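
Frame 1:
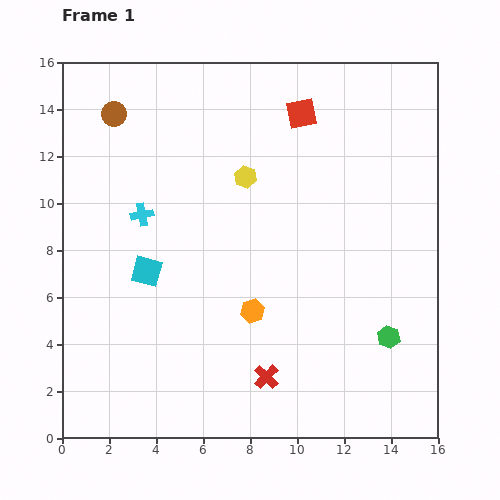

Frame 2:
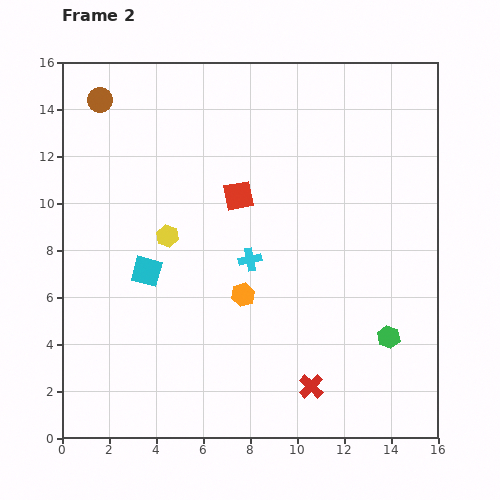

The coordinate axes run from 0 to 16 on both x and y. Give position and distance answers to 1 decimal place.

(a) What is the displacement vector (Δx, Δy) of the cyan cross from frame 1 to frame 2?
(4.6, -1.9)

The cyan cross was at (3.4, 9.5) in frame 1 and (8.0, 7.6) in frame 2.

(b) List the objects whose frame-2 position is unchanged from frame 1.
the green hexagon, the cyan square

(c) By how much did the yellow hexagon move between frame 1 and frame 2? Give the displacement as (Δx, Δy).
(-3.3, -2.5)

The yellow hexagon was at (7.8, 11.1) in frame 1 and (4.5, 8.6) in frame 2.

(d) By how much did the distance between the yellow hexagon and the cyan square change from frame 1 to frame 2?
-4.1

Distance in frame 1: 5.8. Distance in frame 2: 1.7.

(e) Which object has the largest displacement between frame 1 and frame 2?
the cyan cross

(moved 5.0; next 4.4)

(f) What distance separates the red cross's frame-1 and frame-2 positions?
1.9

The red cross moved from (8.7, 2.6) to (10.6, 2.2), a distance of √(1.9² + 0.4²) ≈ 1.9.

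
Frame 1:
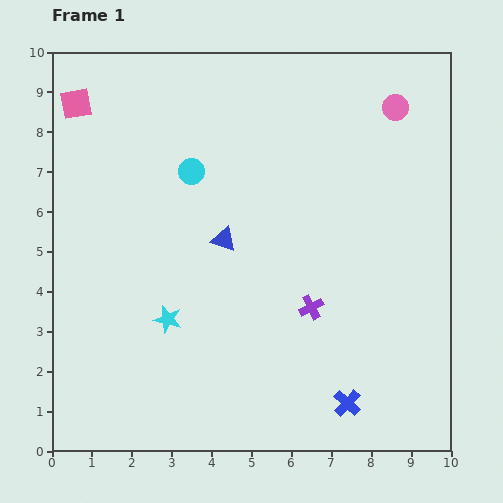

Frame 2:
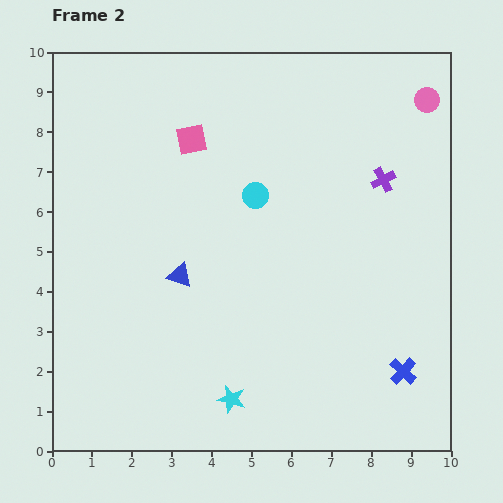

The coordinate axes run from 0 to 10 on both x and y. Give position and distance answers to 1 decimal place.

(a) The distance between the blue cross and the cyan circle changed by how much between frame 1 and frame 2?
-1.3

Distance in frame 1: 7.0. Distance in frame 2: 5.7.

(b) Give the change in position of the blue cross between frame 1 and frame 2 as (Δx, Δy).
(1.4, 0.8)

The blue cross was at (7.4, 1.2) in frame 1 and (8.8, 2.0) in frame 2.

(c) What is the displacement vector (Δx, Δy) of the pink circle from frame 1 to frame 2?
(0.8, 0.2)

The pink circle was at (8.6, 8.6) in frame 1 and (9.4, 8.8) in frame 2.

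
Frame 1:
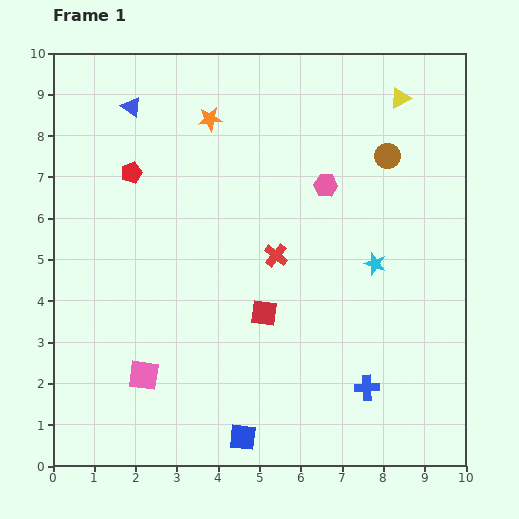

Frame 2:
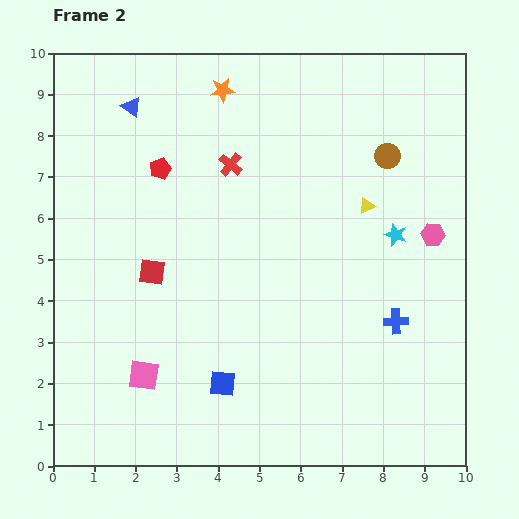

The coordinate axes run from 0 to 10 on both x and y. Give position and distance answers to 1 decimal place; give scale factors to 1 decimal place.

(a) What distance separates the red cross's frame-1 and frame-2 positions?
2.5

The red cross moved from (5.4, 5.1) to (4.3, 7.3), a distance of √(1.1² + 2.2²) ≈ 2.5.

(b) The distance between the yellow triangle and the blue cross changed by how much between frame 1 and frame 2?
-4.1

Distance in frame 1: 7.0. Distance in frame 2: 2.9.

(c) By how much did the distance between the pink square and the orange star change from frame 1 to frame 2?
+0.8

Distance in frame 1: 6.4. Distance in frame 2: 7.2.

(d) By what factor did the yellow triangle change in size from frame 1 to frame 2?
0.8×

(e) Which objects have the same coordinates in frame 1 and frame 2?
the pink square, the brown circle, the blue triangle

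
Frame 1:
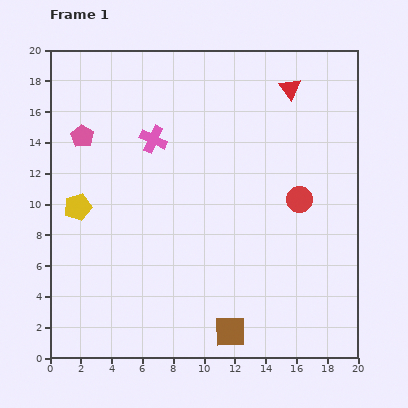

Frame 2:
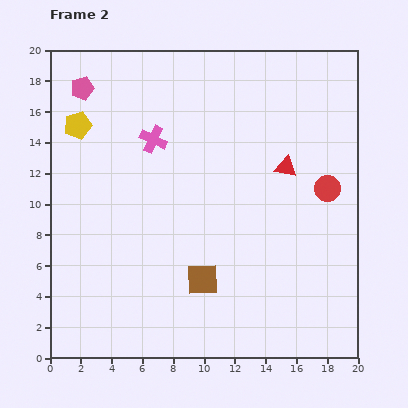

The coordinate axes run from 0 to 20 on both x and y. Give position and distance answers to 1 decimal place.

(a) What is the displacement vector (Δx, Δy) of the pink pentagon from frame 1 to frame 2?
(0.0, 3.1)

The pink pentagon was at (2.1, 14.4) in frame 1 and (2.1, 17.5) in frame 2.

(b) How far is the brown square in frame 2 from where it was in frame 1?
3.8

The brown square moved from (11.7, 1.7) to (9.9, 5.1), a distance of √(1.8² + 3.4²) ≈ 3.8.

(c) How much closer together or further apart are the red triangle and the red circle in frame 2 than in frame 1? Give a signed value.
-4.2

Distance in frame 1: 7.2. Distance in frame 2: 3.0.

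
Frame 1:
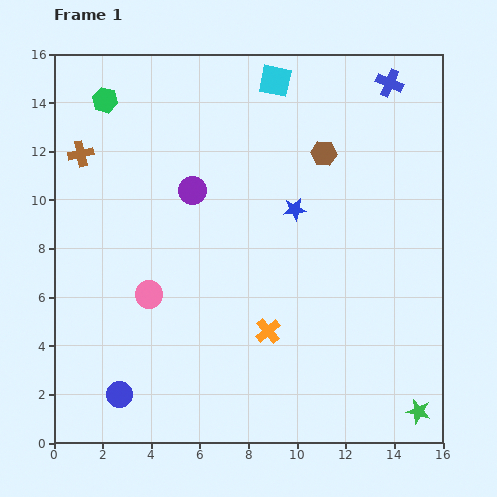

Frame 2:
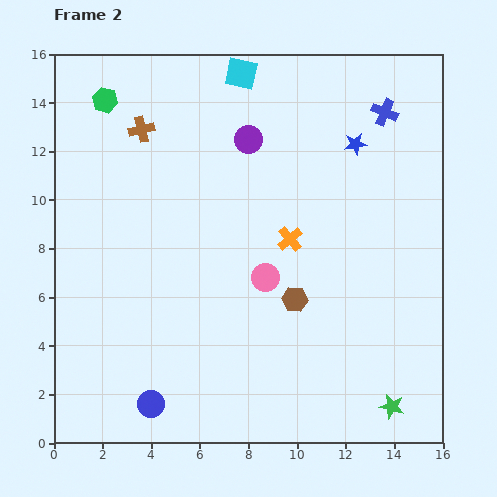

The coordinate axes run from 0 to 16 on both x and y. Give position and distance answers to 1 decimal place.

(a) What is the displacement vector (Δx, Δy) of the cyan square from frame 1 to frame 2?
(-1.4, 0.3)

The cyan square was at (9.1, 14.9) in frame 1 and (7.7, 15.2) in frame 2.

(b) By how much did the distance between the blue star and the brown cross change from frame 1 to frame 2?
-0.3

Distance in frame 1: 9.1. Distance in frame 2: 8.8.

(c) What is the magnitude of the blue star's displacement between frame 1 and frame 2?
3.7

The blue star moved from (9.9, 9.6) to (12.4, 12.3), a distance of √(2.5² + 2.7²) ≈ 3.7.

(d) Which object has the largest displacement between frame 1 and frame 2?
the brown hexagon

(moved 6.1; next 4.9)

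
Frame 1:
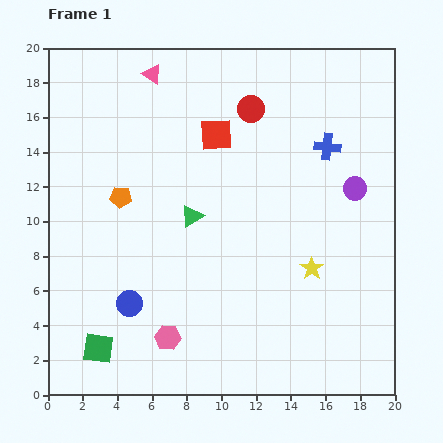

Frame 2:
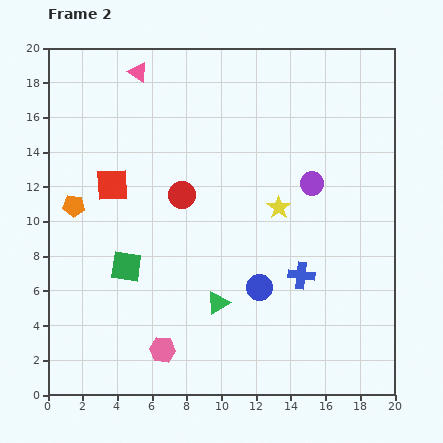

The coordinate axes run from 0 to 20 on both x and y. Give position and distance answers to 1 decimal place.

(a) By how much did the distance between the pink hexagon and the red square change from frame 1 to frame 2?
-2.1

Distance in frame 1: 12.0. Distance in frame 2: 9.9.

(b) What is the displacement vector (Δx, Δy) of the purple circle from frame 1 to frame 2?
(-2.5, 0.3)

The purple circle was at (17.7, 11.9) in frame 1 and (15.2, 12.2) in frame 2.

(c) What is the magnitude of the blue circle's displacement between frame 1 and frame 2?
7.6

The blue circle moved from (4.7, 5.3) to (12.2, 6.2), a distance of √(7.5² + 0.9²) ≈ 7.6.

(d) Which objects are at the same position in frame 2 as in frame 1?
none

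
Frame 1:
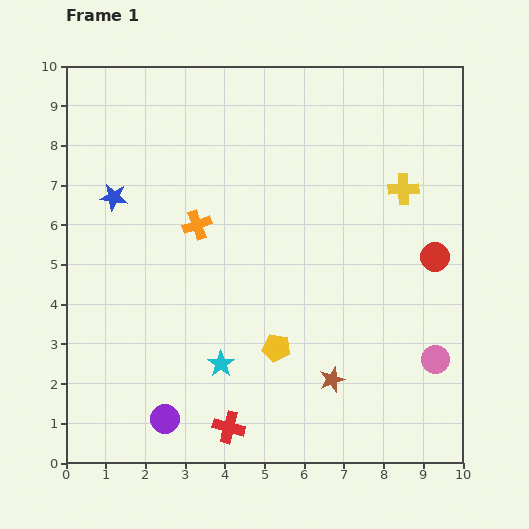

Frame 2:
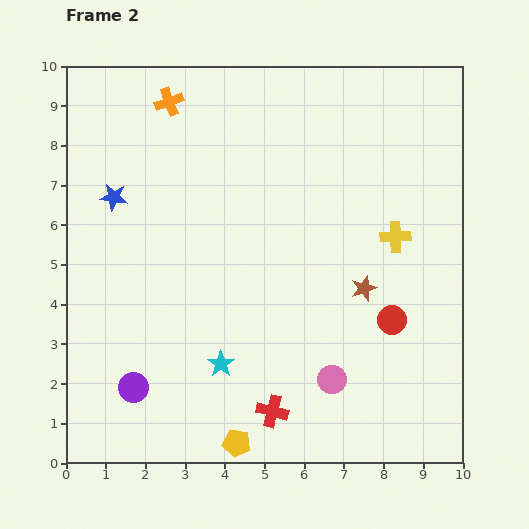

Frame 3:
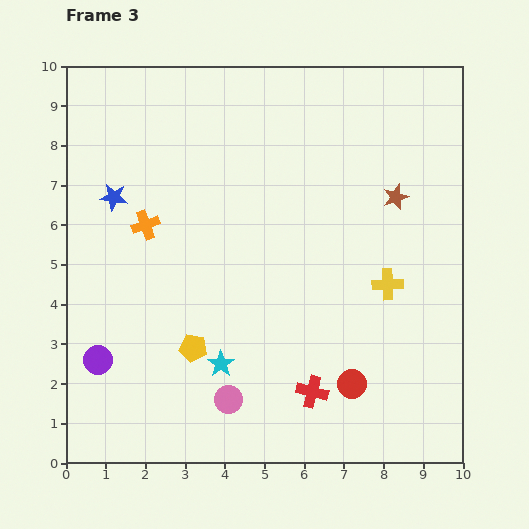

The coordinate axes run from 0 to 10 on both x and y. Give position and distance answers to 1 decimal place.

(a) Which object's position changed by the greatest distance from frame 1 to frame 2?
the orange cross

(moved 3.2; next 2.6)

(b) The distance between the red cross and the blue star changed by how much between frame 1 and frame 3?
+0.5

Distance in frame 1: 6.5. Distance in frame 3: 7.0.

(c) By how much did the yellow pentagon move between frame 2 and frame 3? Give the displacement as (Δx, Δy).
(-1.1, 2.4)

The yellow pentagon was at (4.3, 0.5) in frame 2 and (3.2, 2.9) in frame 3.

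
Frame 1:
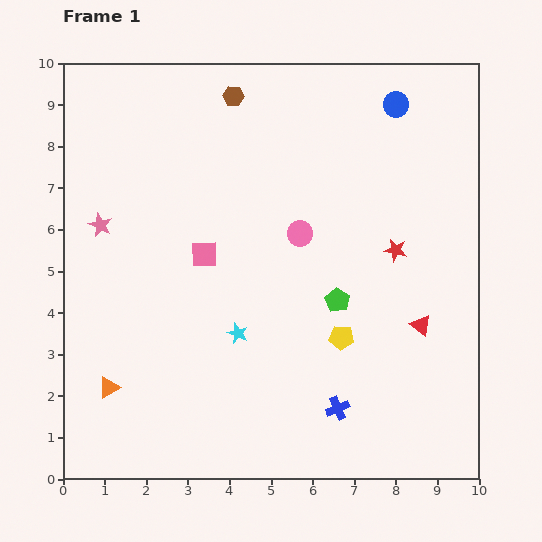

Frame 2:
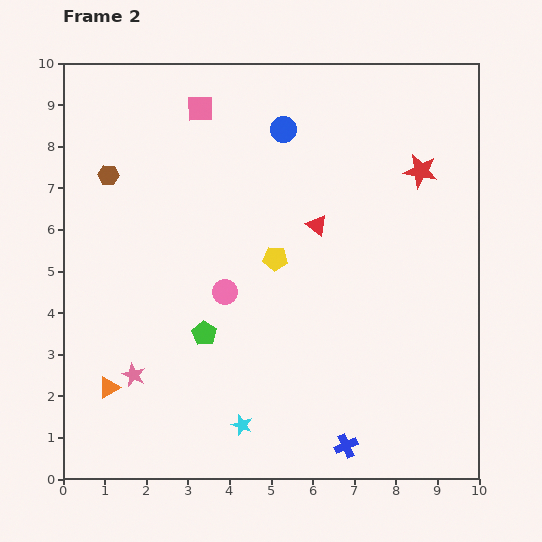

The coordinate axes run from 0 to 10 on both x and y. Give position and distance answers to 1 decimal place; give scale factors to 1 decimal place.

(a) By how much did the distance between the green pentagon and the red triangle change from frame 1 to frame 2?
+1.6

Distance in frame 1: 2.1. Distance in frame 2: 3.7.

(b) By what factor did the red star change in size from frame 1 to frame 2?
1.5×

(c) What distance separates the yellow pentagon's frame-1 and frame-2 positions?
2.5

The yellow pentagon moved from (6.7, 3.4) to (5.1, 5.3), a distance of √(1.6² + 1.9²) ≈ 2.5.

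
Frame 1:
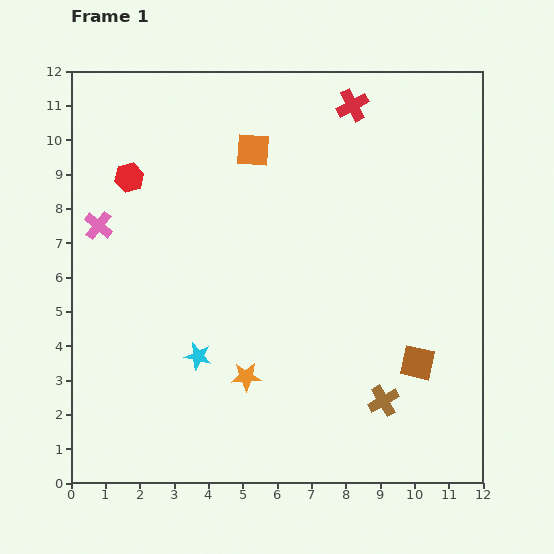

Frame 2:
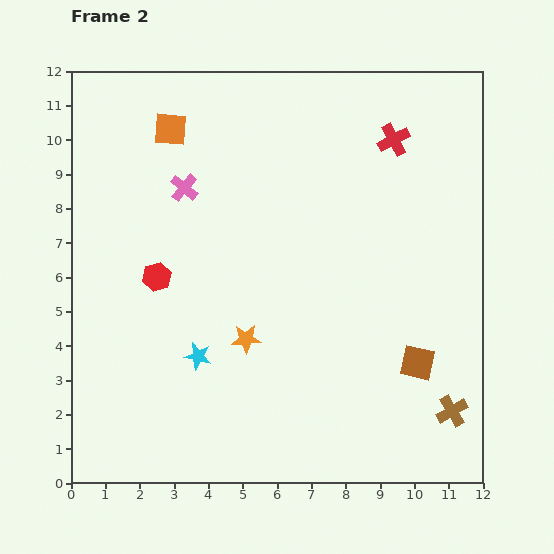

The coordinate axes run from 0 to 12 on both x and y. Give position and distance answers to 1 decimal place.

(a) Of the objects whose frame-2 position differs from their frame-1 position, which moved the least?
the orange star

(moved 1.1)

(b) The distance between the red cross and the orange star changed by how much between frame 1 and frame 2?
-1.3

Distance in frame 1: 8.5. Distance in frame 2: 7.2.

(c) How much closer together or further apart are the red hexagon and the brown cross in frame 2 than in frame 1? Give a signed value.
-0.4

Distance in frame 1: 9.8. Distance in frame 2: 9.4.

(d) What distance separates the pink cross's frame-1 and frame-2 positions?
2.7

The pink cross moved from (0.8, 7.5) to (3.3, 8.6), a distance of √(2.5² + 1.1²) ≈ 2.7.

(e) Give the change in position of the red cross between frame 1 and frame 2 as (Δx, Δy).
(1.2, -1.0)

The red cross was at (8.2, 11.0) in frame 1 and (9.4, 10.0) in frame 2.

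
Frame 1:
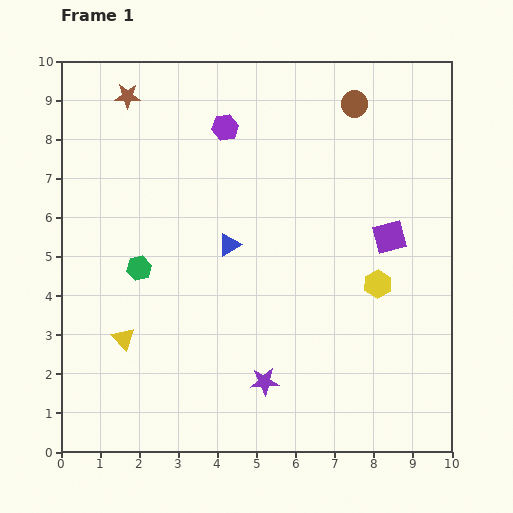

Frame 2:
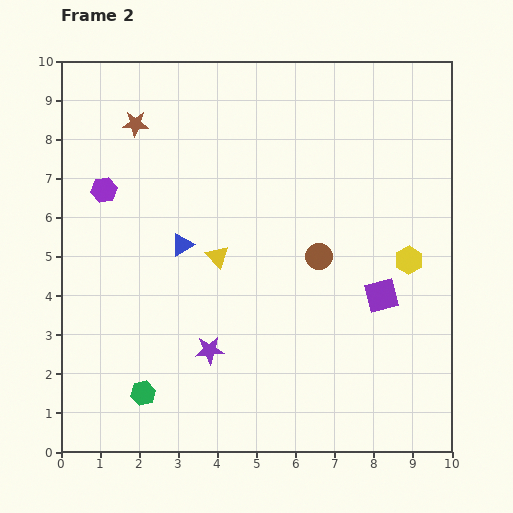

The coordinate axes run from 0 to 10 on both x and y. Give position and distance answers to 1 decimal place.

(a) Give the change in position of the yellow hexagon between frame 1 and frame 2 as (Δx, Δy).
(0.8, 0.6)

The yellow hexagon was at (8.1, 4.3) in frame 1 and (8.9, 4.9) in frame 2.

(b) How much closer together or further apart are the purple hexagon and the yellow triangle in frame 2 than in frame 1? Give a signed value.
-2.6

Distance in frame 1: 6.0. Distance in frame 2: 3.4.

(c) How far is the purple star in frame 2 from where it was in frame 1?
1.6

The purple star moved from (5.2, 1.8) to (3.8, 2.6), a distance of √(1.4² + 0.8²) ≈ 1.6.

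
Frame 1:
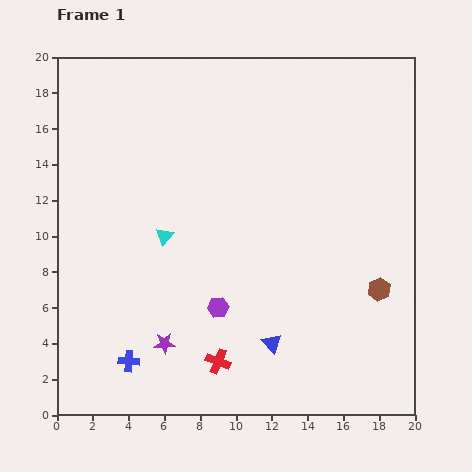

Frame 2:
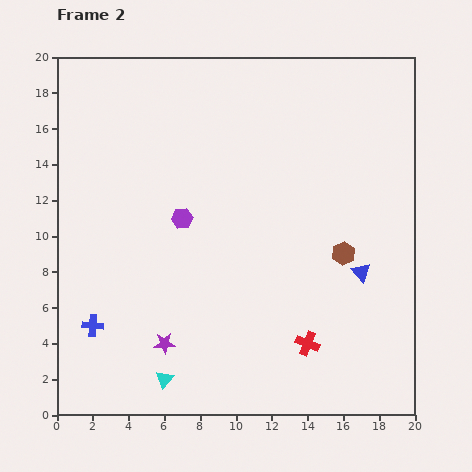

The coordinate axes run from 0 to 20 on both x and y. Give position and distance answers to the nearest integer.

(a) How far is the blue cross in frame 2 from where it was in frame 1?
3

The blue cross moved from (4, 3) to (2, 5), a distance of √(2² + 2²) ≈ 3.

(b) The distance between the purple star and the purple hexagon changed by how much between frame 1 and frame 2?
+3

Distance in frame 1: 4. Distance in frame 2: 7.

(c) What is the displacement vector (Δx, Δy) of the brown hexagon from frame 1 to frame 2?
(-2, 2)

The brown hexagon was at (18, 7) in frame 1 and (16, 9) in frame 2.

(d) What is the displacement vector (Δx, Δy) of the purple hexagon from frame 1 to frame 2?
(-2, 5)

The purple hexagon was at (9, 6) in frame 1 and (7, 11) in frame 2.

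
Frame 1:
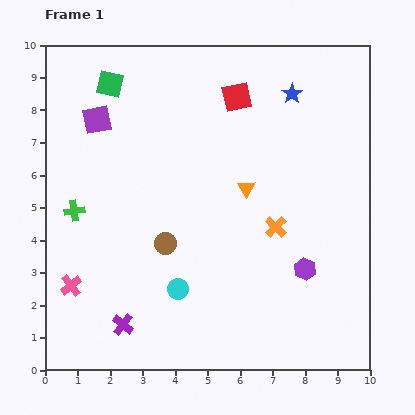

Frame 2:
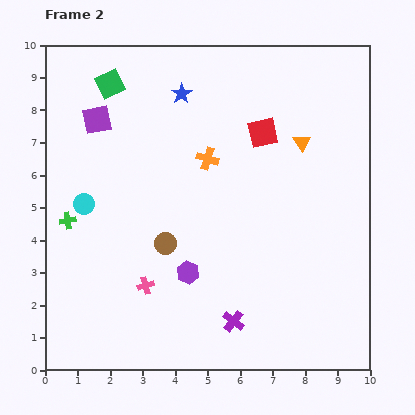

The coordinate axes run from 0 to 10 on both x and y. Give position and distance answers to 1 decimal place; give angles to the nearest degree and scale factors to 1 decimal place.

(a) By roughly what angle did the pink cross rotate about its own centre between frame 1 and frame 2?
23° clockwise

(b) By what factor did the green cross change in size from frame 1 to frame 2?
0.8×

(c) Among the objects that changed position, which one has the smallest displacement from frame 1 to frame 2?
the green cross

(moved 0.4)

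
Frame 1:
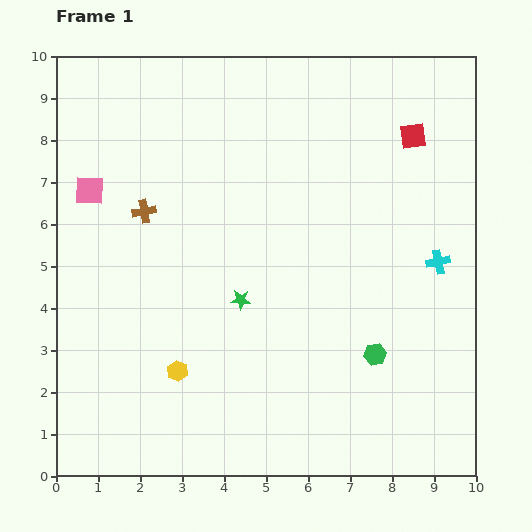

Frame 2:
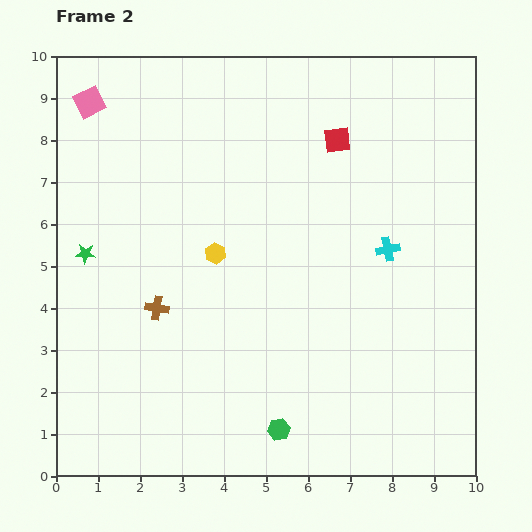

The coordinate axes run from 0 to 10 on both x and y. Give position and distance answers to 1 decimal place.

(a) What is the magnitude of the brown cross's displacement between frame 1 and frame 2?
2.3

The brown cross moved from (2.1, 6.3) to (2.4, 4.0), a distance of √(0.3² + 2.3²) ≈ 2.3.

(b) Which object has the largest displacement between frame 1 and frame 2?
the green star

(moved 3.9; next 2.9)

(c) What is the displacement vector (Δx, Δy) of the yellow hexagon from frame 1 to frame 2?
(0.9, 2.8)

The yellow hexagon was at (2.9, 2.5) in frame 1 and (3.8, 5.3) in frame 2.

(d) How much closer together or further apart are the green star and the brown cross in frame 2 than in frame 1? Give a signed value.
-1.0

Distance in frame 1: 3.1. Distance in frame 2: 2.1.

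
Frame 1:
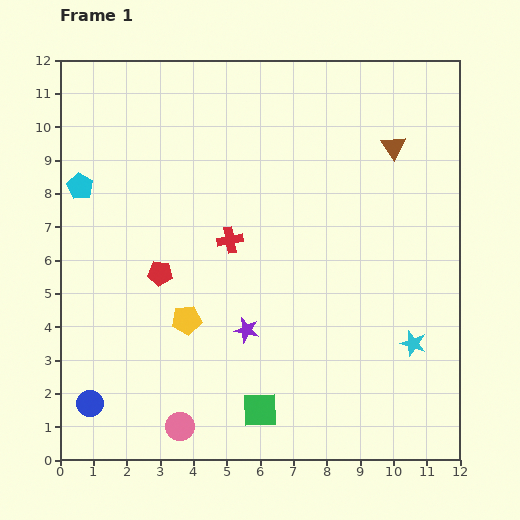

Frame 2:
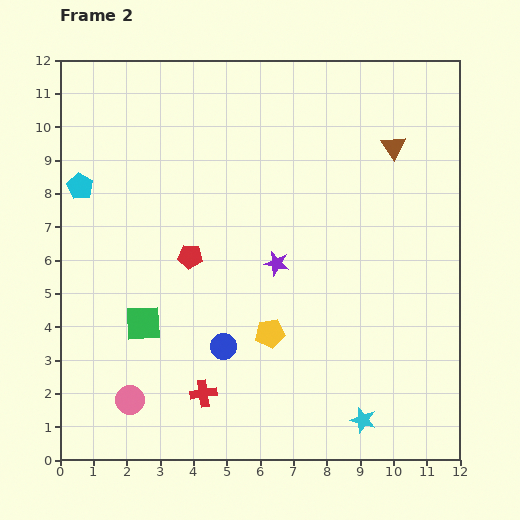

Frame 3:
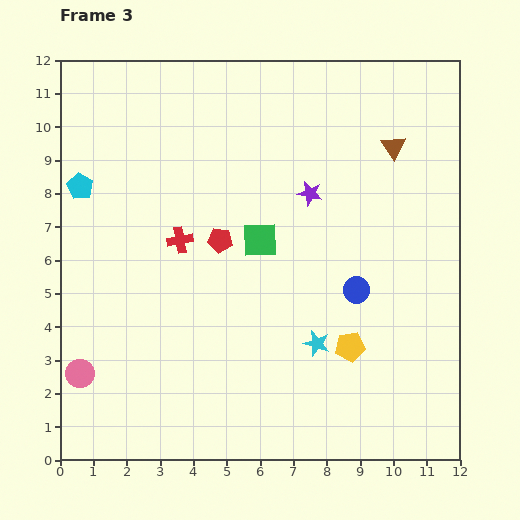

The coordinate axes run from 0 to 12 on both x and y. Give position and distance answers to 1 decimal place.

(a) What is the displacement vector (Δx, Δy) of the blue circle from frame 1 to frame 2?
(4.0, 1.7)

The blue circle was at (0.9, 1.7) in frame 1 and (4.9, 3.4) in frame 2.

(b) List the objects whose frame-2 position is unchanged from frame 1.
the brown triangle, the cyan pentagon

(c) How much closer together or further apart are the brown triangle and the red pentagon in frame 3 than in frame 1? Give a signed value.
-2.1

Distance in frame 1: 8.0. Distance in frame 3: 5.9.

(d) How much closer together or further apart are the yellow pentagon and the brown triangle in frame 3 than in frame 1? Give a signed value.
-2.0

Distance in frame 1: 8.1. Distance in frame 3: 6.1.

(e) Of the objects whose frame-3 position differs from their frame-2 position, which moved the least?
the red pentagon

(moved 1.0)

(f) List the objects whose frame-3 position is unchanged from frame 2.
the brown triangle, the cyan pentagon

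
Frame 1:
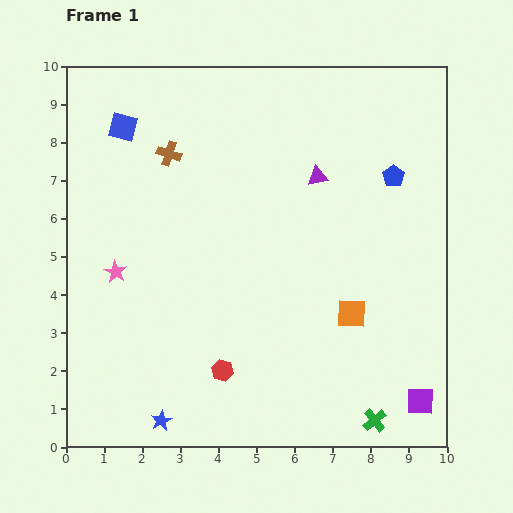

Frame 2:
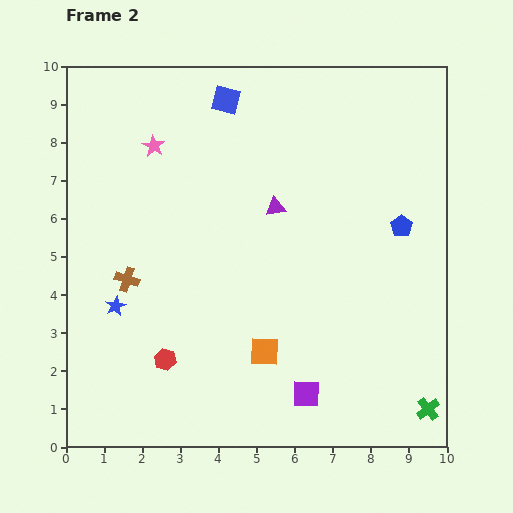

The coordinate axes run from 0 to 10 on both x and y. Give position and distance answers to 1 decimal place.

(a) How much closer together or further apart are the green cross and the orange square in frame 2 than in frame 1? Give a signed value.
+1.7

Distance in frame 1: 2.9. Distance in frame 2: 4.6.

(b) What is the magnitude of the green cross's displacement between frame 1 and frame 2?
1.4

The green cross moved from (8.1, 0.7) to (9.5, 1.0), a distance of √(1.4² + 0.3²) ≈ 1.4.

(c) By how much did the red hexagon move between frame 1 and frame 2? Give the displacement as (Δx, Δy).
(-1.5, 0.3)

The red hexagon was at (4.1, 2.0) in frame 1 and (2.6, 2.3) in frame 2.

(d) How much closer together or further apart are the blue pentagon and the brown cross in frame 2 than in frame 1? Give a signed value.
+1.4

Distance in frame 1: 5.9. Distance in frame 2: 7.3.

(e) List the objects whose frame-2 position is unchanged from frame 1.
none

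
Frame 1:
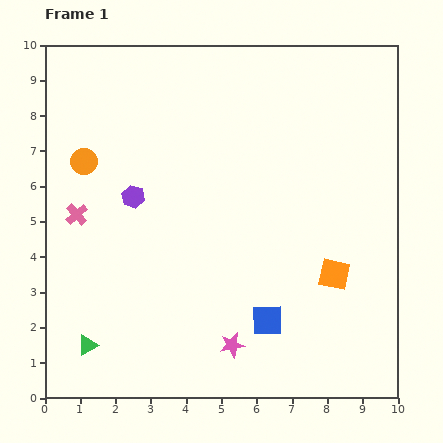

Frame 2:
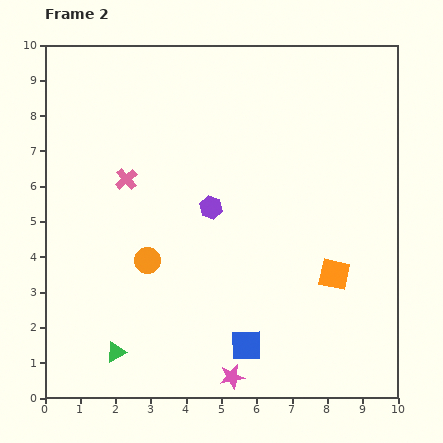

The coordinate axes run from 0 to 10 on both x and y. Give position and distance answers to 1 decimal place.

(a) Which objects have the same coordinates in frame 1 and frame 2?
the orange square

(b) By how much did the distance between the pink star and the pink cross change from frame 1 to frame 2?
+0.7

Distance in frame 1: 5.7. Distance in frame 2: 6.4.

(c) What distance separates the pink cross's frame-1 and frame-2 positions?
1.7

The pink cross moved from (0.9, 5.2) to (2.3, 6.2), a distance of √(1.4² + 1.0²) ≈ 1.7.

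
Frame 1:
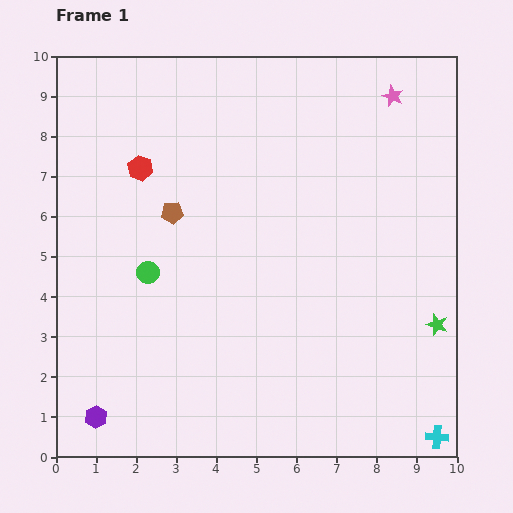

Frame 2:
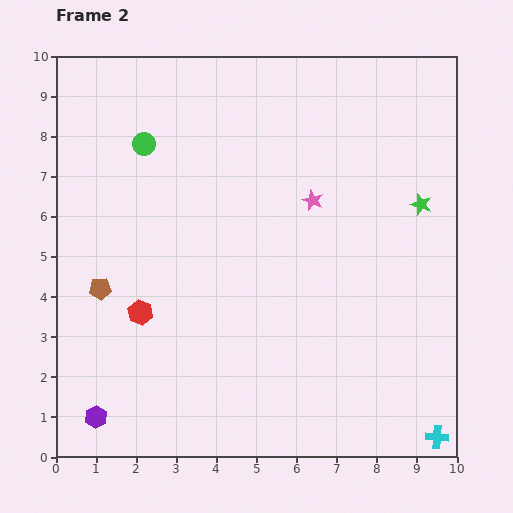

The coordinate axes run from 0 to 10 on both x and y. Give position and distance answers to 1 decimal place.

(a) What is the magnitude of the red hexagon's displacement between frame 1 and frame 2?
3.6

The red hexagon moved from (2.1, 7.2) to (2.1, 3.6), a distance of √(0.0² + 3.6²) ≈ 3.6.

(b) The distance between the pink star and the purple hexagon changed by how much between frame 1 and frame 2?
-3.3

Distance in frame 1: 10.9. Distance in frame 2: 7.6.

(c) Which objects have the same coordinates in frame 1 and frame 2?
the purple hexagon, the cyan cross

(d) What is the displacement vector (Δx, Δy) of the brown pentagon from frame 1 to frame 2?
(-1.8, -1.9)

The brown pentagon was at (2.9, 6.1) in frame 1 and (1.1, 4.2) in frame 2.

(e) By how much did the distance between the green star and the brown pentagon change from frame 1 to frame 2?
+1.1

Distance in frame 1: 7.2. Distance in frame 2: 8.3.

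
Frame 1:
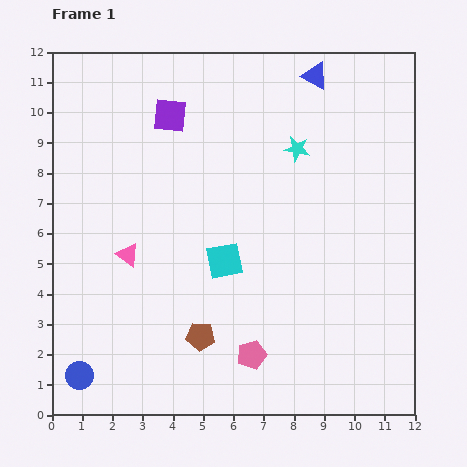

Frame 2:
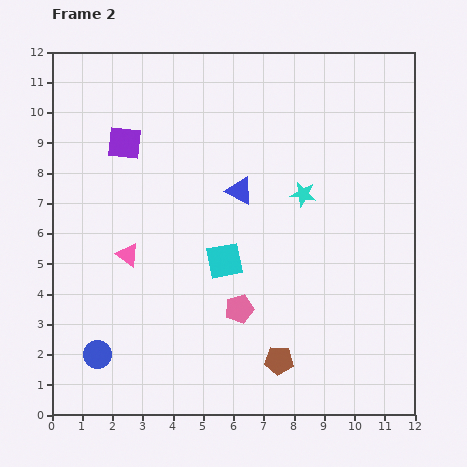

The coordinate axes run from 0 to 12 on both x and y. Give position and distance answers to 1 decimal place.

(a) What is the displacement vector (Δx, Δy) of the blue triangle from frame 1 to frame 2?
(-2.5, -3.8)

The blue triangle was at (8.7, 11.2) in frame 1 and (6.2, 7.4) in frame 2.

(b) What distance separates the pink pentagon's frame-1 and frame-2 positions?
1.6

The pink pentagon moved from (6.6, 2.0) to (6.2, 3.5), a distance of √(0.4² + 1.5²) ≈ 1.6.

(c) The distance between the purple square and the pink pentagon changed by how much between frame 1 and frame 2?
-1.6

Distance in frame 1: 8.3. Distance in frame 2: 6.7.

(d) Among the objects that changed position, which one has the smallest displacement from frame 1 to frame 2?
the blue circle

(moved 0.9)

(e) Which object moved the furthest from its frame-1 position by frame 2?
the blue triangle

(moved 4.5; next 2.7)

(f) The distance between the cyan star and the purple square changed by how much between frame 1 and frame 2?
+1.8

Distance in frame 1: 4.3. Distance in frame 2: 6.1.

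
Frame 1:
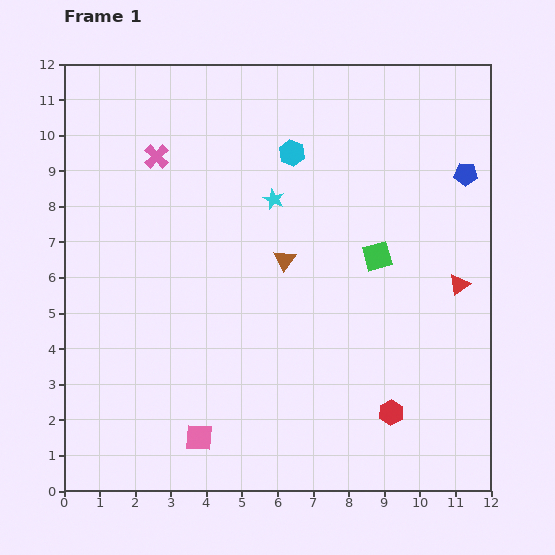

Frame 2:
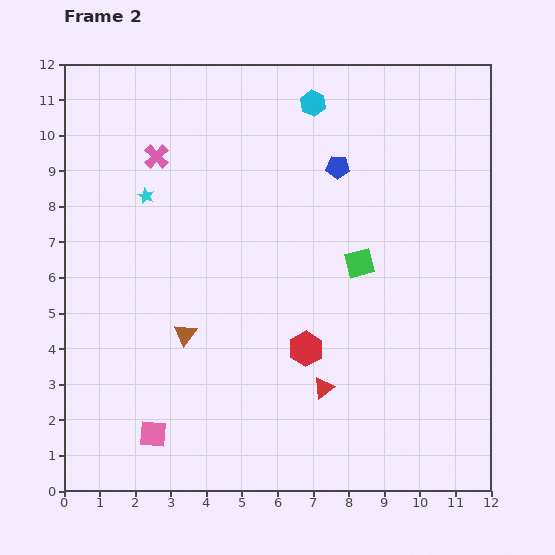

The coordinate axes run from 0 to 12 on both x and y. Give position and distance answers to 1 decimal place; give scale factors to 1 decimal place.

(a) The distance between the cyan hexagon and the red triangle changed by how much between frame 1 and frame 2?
+2.0

Distance in frame 1: 6.0. Distance in frame 2: 8.0.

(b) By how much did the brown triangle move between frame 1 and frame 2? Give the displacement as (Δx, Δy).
(-2.8, -2.1)

The brown triangle was at (6.2, 6.5) in frame 1 and (3.4, 4.4) in frame 2.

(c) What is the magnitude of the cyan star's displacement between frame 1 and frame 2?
3.6

The cyan star moved from (5.9, 8.2) to (2.3, 8.3), a distance of √(3.6² + 0.1²) ≈ 3.6.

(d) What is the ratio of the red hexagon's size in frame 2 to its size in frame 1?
1.4×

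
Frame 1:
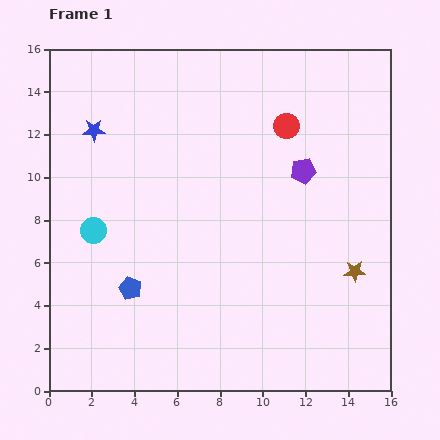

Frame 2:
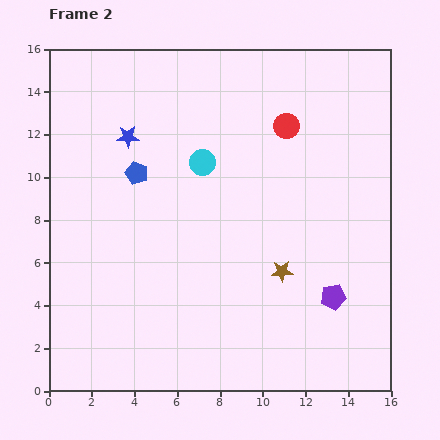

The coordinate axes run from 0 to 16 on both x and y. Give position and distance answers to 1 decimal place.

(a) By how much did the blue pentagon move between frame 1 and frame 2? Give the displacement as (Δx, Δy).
(0.3, 5.4)

The blue pentagon was at (3.8, 4.8) in frame 1 and (4.1, 10.2) in frame 2.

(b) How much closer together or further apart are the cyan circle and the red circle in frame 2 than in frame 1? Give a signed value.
-5.9

Distance in frame 1: 10.2. Distance in frame 2: 4.3.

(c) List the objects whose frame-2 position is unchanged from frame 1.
the red circle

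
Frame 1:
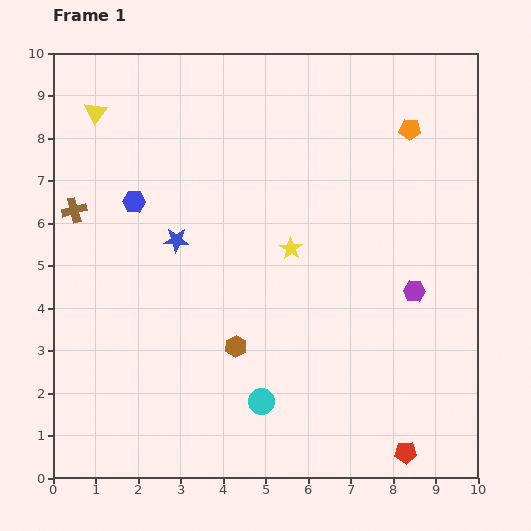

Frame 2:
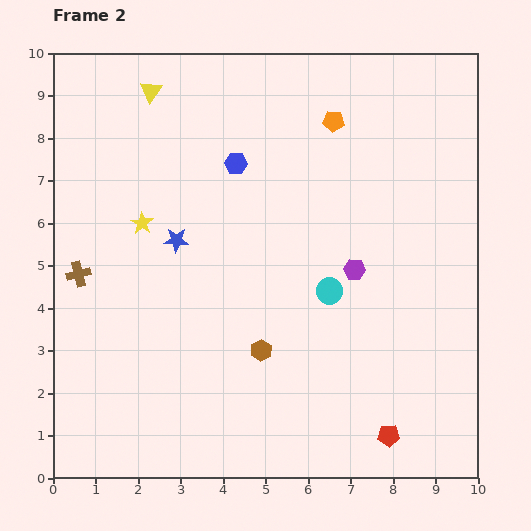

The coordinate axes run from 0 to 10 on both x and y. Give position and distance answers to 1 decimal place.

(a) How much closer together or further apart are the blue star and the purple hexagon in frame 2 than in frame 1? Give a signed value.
-1.4

Distance in frame 1: 5.7. Distance in frame 2: 4.3.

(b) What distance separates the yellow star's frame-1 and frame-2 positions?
3.6

The yellow star moved from (5.6, 5.4) to (2.1, 6.0), a distance of √(3.5² + 0.6²) ≈ 3.6.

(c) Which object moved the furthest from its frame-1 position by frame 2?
the yellow star

(moved 3.6; next 3.1)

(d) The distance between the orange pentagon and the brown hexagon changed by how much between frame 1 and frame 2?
-0.8

Distance in frame 1: 6.5. Distance in frame 2: 5.7.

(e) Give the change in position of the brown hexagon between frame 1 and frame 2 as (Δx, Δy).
(0.6, -0.1)

The brown hexagon was at (4.3, 3.1) in frame 1 and (4.9, 3.0) in frame 2.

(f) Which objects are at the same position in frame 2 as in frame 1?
the blue star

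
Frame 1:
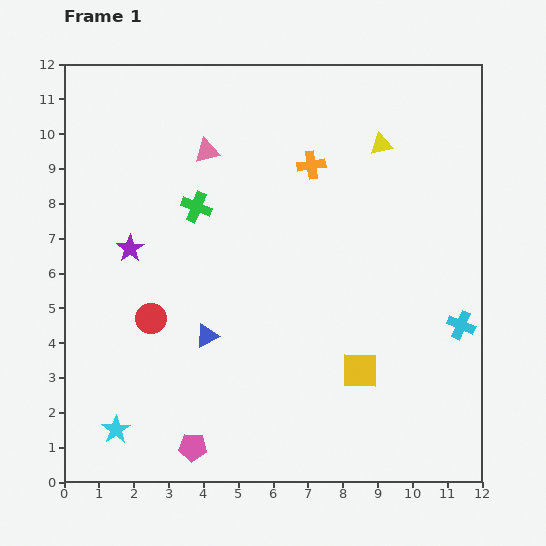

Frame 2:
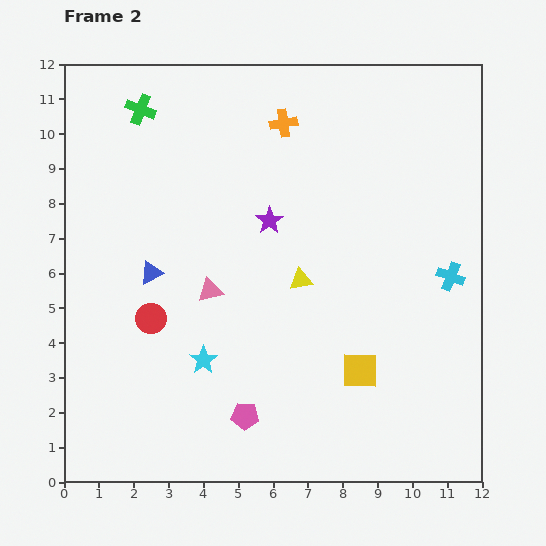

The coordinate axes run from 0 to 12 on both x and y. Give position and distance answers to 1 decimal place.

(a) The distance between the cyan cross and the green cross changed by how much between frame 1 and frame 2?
+1.8

Distance in frame 1: 8.3. Distance in frame 2: 10.1.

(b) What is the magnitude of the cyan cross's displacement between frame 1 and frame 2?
1.4

The cyan cross moved from (11.4, 4.5) to (11.1, 5.9), a distance of √(0.3² + 1.4²) ≈ 1.4.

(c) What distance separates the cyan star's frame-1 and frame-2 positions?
3.2

The cyan star moved from (1.5, 1.5) to (4.0, 3.5), a distance of √(2.5² + 2.0²) ≈ 3.2.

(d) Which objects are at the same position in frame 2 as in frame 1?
the yellow square, the red circle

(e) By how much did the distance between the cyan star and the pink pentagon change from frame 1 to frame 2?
-0.3

Distance in frame 1: 2.3. Distance in frame 2: 2.0.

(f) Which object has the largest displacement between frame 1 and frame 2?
the yellow triangle

(moved 4.5; next 4.1)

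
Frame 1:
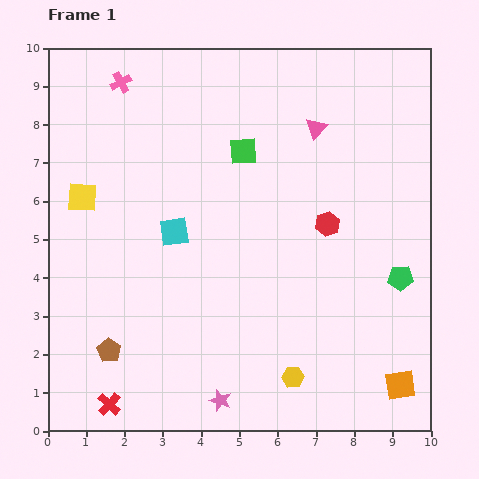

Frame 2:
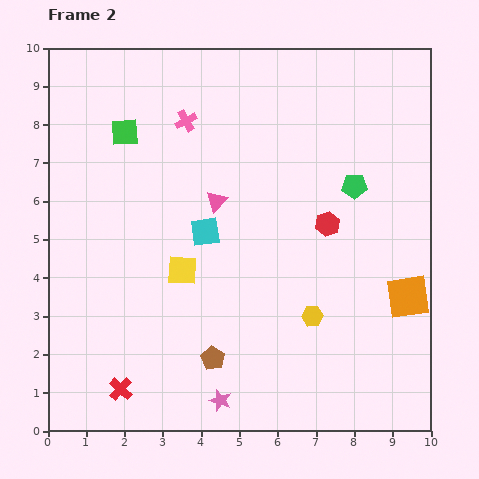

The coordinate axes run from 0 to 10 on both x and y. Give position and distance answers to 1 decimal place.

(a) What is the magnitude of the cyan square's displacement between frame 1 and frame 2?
0.8

The cyan square moved from (3.3, 5.2) to (4.1, 5.2), a distance of √(0.8² + 0.0²) ≈ 0.8.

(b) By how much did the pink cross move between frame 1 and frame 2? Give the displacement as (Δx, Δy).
(1.7, -1.0)

The pink cross was at (1.9, 9.1) in frame 1 and (3.6, 8.1) in frame 2.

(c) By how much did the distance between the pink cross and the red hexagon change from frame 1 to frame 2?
-1.9

Distance in frame 1: 6.5. Distance in frame 2: 4.6.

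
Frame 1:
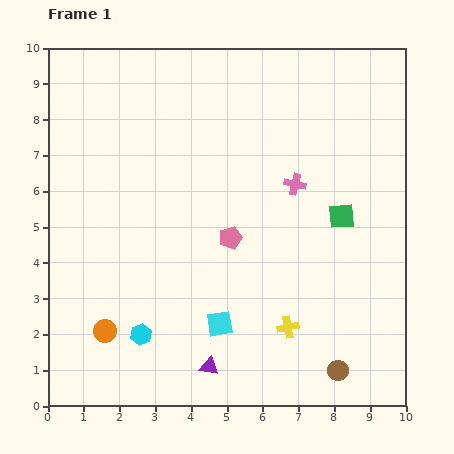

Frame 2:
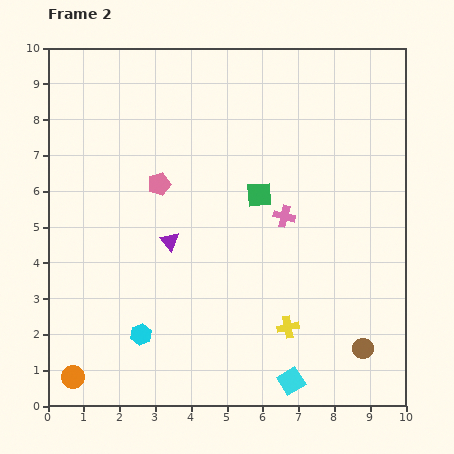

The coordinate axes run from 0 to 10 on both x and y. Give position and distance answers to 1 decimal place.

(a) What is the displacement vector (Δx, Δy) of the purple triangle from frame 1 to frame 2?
(-1.1, 3.5)

The purple triangle was at (4.5, 1.1) in frame 1 and (3.4, 4.6) in frame 2.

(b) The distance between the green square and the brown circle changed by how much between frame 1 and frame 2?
+0.9

Distance in frame 1: 4.3. Distance in frame 2: 5.2.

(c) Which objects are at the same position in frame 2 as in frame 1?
the yellow cross, the cyan hexagon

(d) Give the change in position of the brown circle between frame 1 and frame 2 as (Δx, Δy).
(0.7, 0.6)

The brown circle was at (8.1, 1.0) in frame 1 and (8.8, 1.6) in frame 2.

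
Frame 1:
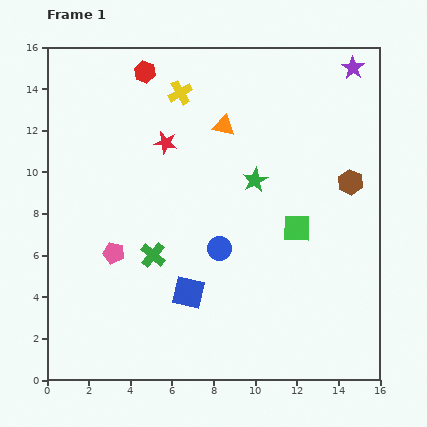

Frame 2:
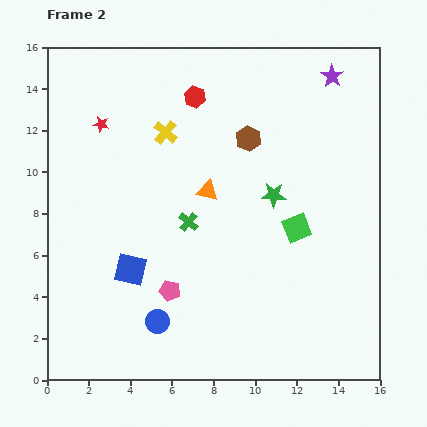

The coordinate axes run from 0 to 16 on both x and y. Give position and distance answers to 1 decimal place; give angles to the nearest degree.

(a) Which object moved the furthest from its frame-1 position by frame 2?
the brown hexagon

(moved 5.3; next 4.6)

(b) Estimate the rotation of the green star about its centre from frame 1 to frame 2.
30° clockwise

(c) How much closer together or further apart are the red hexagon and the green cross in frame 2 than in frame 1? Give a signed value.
-2.8

Distance in frame 1: 8.8. Distance in frame 2: 6.0.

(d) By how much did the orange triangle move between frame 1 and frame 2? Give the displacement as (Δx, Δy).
(-0.8, -3.1)

The orange triangle was at (8.5, 12.2) in frame 1 and (7.7, 9.1) in frame 2.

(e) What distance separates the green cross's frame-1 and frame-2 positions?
2.3

The green cross moved from (5.1, 6.0) to (6.8, 7.6), a distance of √(1.7² + 1.6²) ≈ 2.3.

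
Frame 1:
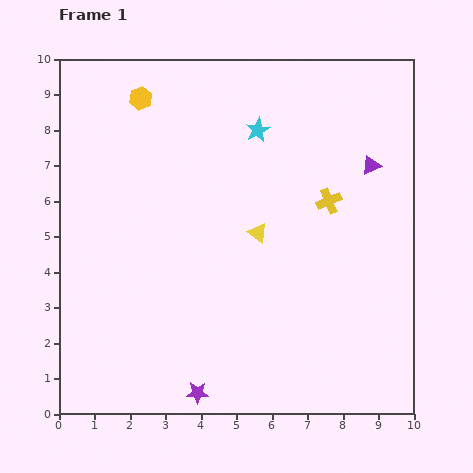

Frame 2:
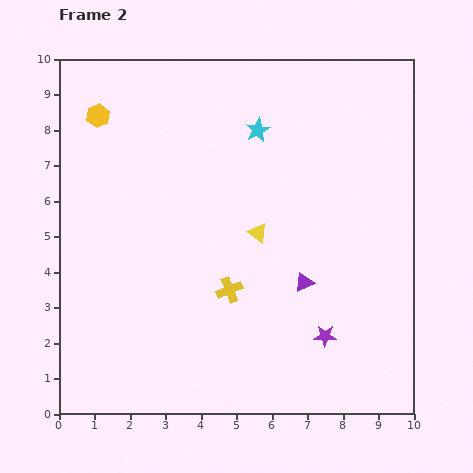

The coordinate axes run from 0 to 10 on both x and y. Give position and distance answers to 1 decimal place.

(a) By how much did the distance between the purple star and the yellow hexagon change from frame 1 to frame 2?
+0.4

Distance in frame 1: 8.5. Distance in frame 2: 8.9.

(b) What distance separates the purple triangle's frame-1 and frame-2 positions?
3.8

The purple triangle moved from (8.8, 7.0) to (6.9, 3.7), a distance of √(1.9² + 3.3²) ≈ 3.8.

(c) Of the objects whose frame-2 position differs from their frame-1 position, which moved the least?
the yellow hexagon

(moved 1.3)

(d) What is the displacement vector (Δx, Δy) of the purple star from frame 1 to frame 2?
(3.6, 1.6)

The purple star was at (3.9, 0.6) in frame 1 and (7.5, 2.2) in frame 2.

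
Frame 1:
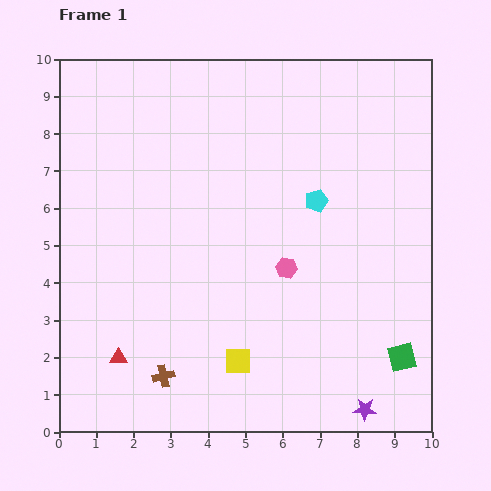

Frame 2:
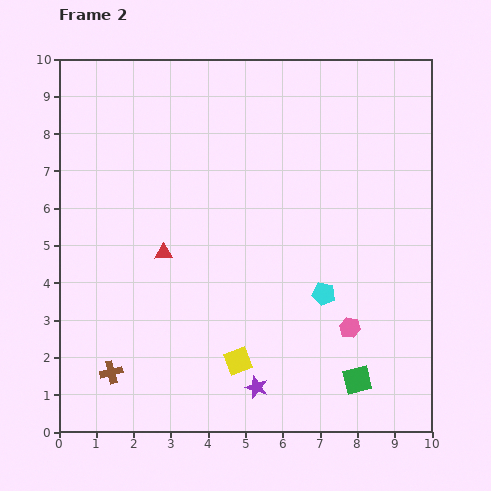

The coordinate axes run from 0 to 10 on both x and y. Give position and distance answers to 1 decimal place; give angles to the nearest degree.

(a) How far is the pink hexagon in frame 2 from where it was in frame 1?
2.3

The pink hexagon moved from (6.1, 4.4) to (7.8, 2.8), a distance of √(1.7² + 1.6²) ≈ 2.3.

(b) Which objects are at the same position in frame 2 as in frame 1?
the yellow square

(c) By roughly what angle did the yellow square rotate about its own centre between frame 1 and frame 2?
23° counter-clockwise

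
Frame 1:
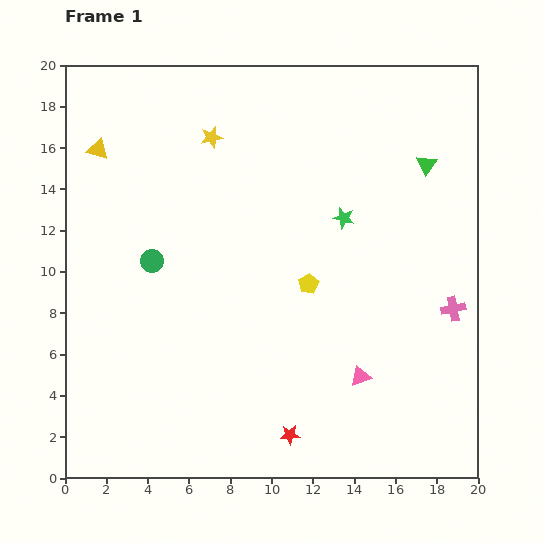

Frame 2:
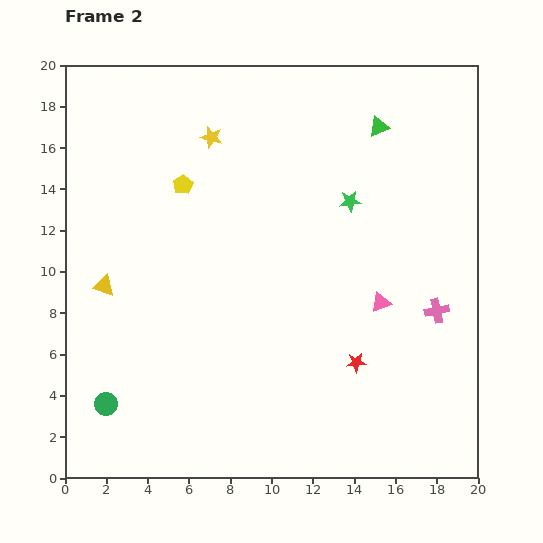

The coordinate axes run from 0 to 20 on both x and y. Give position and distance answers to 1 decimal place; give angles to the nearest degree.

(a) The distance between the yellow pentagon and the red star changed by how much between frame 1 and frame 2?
+4.6

Distance in frame 1: 7.4. Distance in frame 2: 12.0.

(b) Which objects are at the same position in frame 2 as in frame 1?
the yellow star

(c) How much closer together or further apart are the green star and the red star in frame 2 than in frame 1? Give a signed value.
-3.0

Distance in frame 1: 10.8. Distance in frame 2: 7.8.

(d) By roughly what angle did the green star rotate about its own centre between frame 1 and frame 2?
19° counter-clockwise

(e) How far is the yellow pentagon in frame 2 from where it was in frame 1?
7.8

The yellow pentagon moved from (11.8, 9.4) to (5.7, 14.2), a distance of √(6.1² + 4.8²) ≈ 7.8.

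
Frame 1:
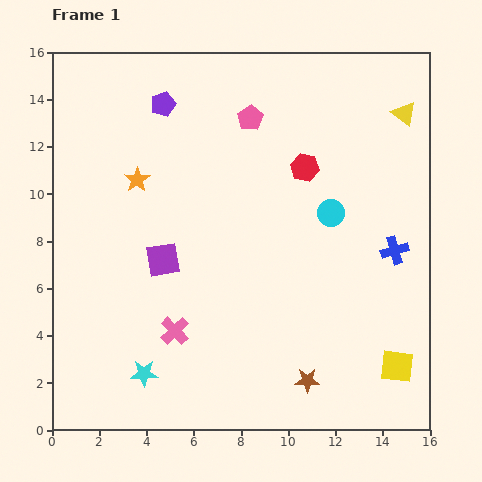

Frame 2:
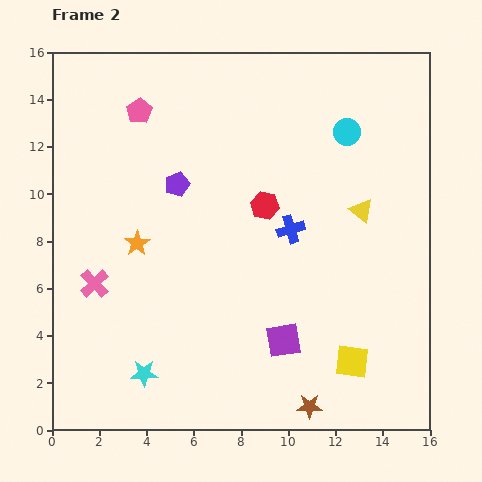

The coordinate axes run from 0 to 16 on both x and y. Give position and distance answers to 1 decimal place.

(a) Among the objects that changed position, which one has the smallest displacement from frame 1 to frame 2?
the brown star

(moved 1.1)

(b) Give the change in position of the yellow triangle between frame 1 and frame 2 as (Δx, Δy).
(-1.8, -4.1)

The yellow triangle was at (14.9, 13.4) in frame 1 and (13.1, 9.3) in frame 2.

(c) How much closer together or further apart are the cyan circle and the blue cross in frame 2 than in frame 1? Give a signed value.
+1.7

Distance in frame 1: 3.1. Distance in frame 2: 4.8.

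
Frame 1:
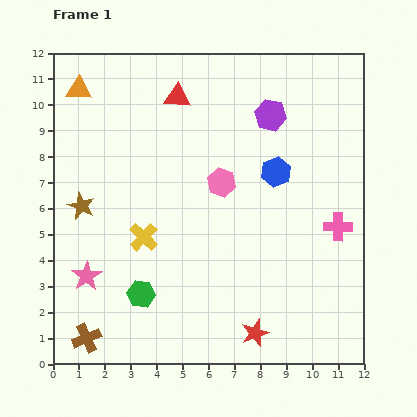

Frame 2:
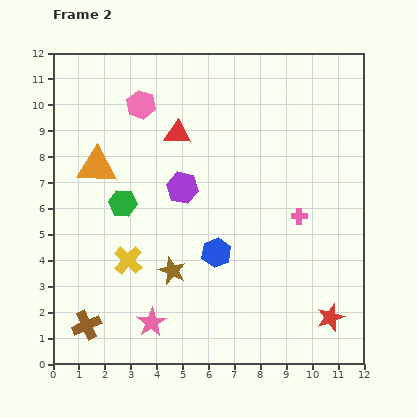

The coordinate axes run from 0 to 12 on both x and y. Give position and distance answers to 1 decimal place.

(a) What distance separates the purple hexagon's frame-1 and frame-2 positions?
4.4

The purple hexagon moved from (8.4, 9.6) to (5.0, 6.8), a distance of √(3.4² + 2.8²) ≈ 4.4.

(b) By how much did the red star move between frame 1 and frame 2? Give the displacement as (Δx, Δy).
(2.9, 0.6)

The red star was at (7.8, 1.2) in frame 1 and (10.7, 1.8) in frame 2.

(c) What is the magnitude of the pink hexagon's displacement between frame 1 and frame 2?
4.3

The pink hexagon moved from (6.5, 7.0) to (3.4, 10.0), a distance of √(3.1² + 3.0²) ≈ 4.3.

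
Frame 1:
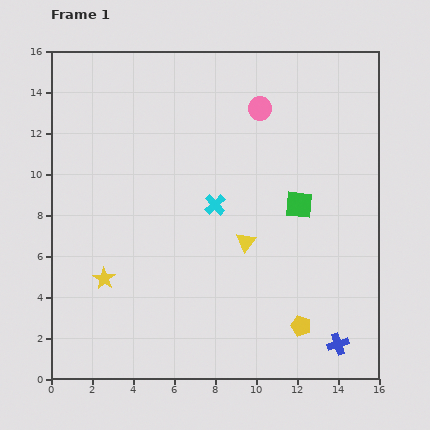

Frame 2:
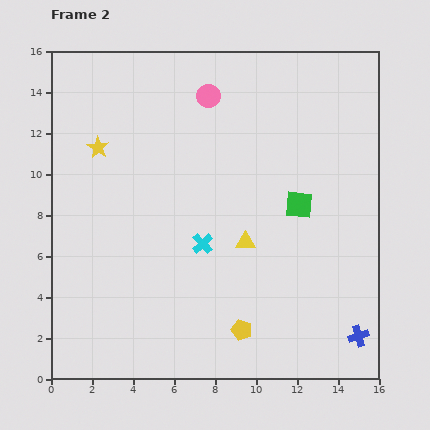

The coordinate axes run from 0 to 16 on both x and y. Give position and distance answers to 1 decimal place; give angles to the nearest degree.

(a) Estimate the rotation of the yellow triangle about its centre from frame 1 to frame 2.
52° clockwise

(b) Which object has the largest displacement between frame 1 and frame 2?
the yellow star

(moved 6.4; next 2.9)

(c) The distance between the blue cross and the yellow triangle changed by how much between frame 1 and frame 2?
+0.5

Distance in frame 1: 6.7. Distance in frame 2: 7.2.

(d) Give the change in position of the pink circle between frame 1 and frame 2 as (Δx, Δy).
(-2.5, 0.6)

The pink circle was at (10.2, 13.2) in frame 1 and (7.7, 13.8) in frame 2.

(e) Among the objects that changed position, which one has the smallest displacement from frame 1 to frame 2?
the blue cross

(moved 1.1)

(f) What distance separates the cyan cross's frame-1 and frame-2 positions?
2.0

The cyan cross moved from (8.0, 8.5) to (7.4, 6.6), a distance of √(0.6² + 1.9²) ≈ 2.0.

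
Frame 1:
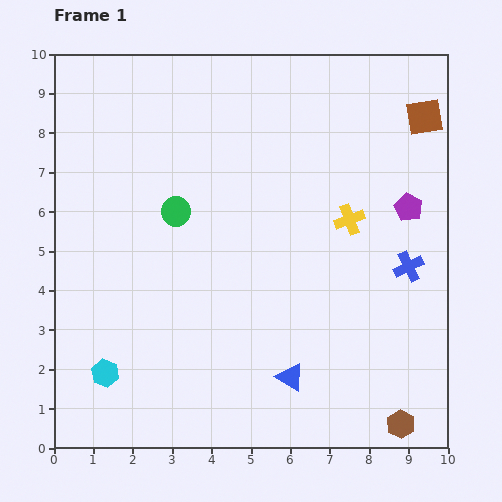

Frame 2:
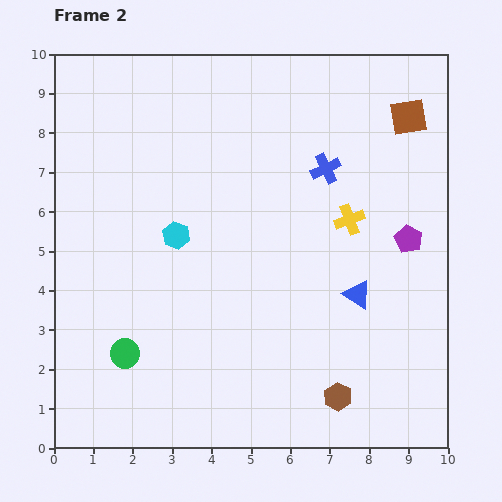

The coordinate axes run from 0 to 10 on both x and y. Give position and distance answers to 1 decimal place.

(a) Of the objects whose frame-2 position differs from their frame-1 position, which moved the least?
the brown square

(moved 0.4)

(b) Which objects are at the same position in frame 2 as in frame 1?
the yellow cross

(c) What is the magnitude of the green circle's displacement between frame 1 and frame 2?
3.8

The green circle moved from (3.1, 6.0) to (1.8, 2.4), a distance of √(1.3² + 3.6²) ≈ 3.8.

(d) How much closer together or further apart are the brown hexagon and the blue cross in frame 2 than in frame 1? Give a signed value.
+1.8

Distance in frame 1: 4.0. Distance in frame 2: 5.8.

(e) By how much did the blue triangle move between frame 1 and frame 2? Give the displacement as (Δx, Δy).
(1.7, 2.1)

The blue triangle was at (6.0, 1.8) in frame 1 and (7.7, 3.9) in frame 2.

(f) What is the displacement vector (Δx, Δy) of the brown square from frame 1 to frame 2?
(-0.4, 0.0)

The brown square was at (9.4, 8.4) in frame 1 and (9.0, 8.4) in frame 2.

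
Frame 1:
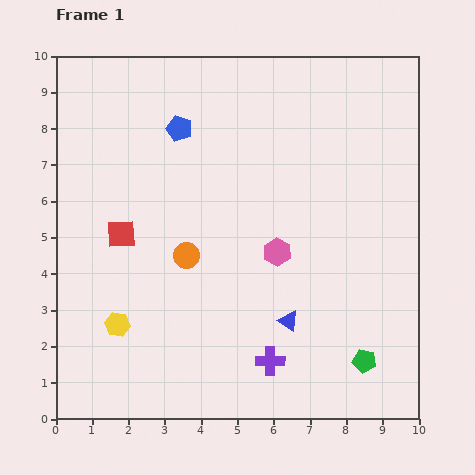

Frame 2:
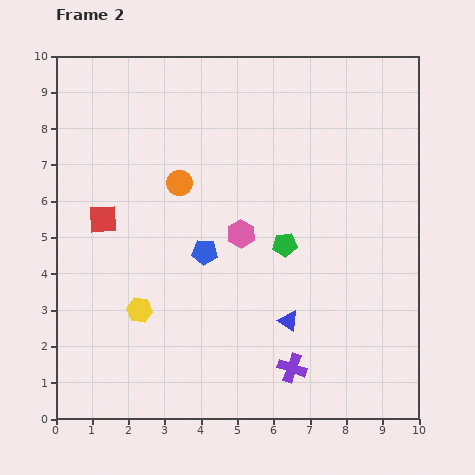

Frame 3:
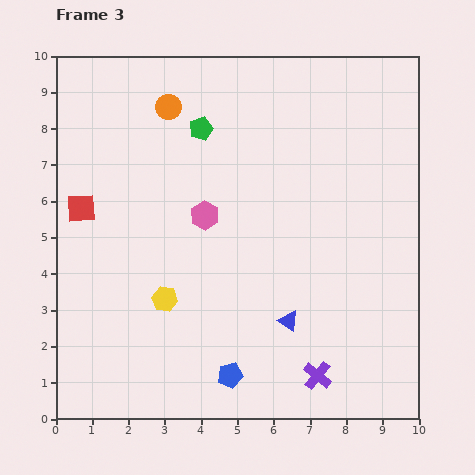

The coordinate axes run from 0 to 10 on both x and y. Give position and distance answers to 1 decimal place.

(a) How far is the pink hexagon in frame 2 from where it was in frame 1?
1.1

The pink hexagon moved from (6.1, 4.6) to (5.1, 5.1), a distance of √(1.0² + 0.5²) ≈ 1.1.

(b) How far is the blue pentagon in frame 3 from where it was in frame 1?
6.9

The blue pentagon moved from (3.4, 8.0) to (4.8, 1.2), a distance of √(1.4² + 6.8²) ≈ 6.9.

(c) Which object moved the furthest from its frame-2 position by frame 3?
the green pentagon

(moved 3.9; next 3.5)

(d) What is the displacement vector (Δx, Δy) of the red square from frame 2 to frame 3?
(-0.6, 0.3)

The red square was at (1.3, 5.5) in frame 2 and (0.7, 5.8) in frame 3.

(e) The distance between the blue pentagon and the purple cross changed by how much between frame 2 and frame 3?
-1.6

Distance in frame 2: 4.0. Distance in frame 3: 2.4.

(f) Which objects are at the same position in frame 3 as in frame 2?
the blue triangle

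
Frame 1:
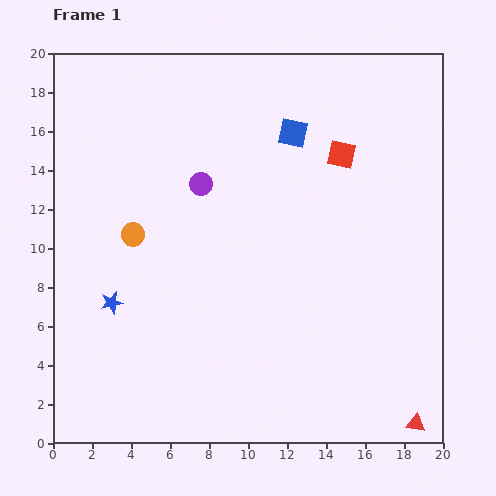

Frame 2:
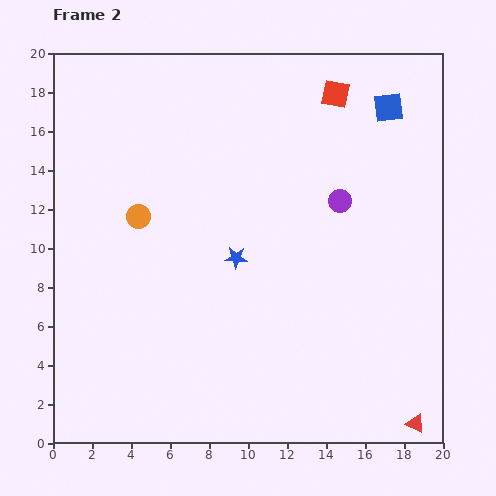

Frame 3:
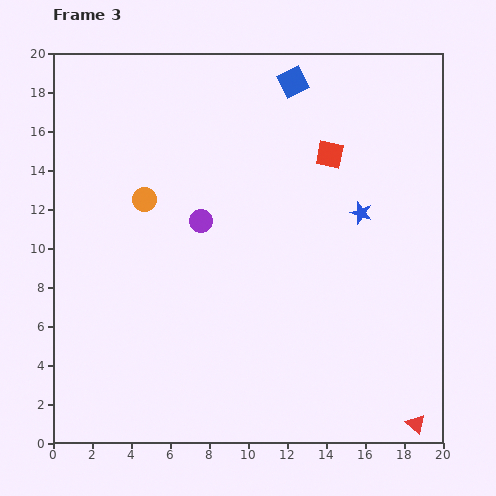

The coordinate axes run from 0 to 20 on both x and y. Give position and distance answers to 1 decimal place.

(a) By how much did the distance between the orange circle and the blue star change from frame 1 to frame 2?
+1.7

Distance in frame 1: 3.7. Distance in frame 2: 5.4.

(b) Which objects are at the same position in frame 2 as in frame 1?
the red triangle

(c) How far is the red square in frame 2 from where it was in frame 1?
3.1

The red square moved from (14.8, 14.8) to (14.5, 17.9), a distance of √(0.3² + 3.1²) ≈ 3.1.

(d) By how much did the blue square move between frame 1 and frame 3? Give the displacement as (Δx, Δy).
(0.0, 2.6)

The blue square was at (12.3, 15.9) in frame 1 and (12.3, 18.5) in frame 3.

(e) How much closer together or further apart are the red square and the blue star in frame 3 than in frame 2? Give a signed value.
-6.4

Distance in frame 2: 9.8. Distance in frame 3: 3.4.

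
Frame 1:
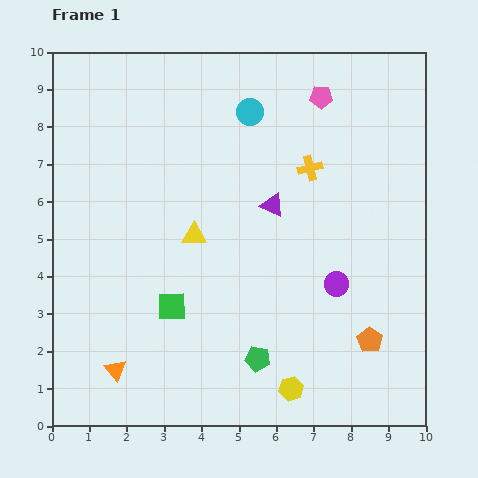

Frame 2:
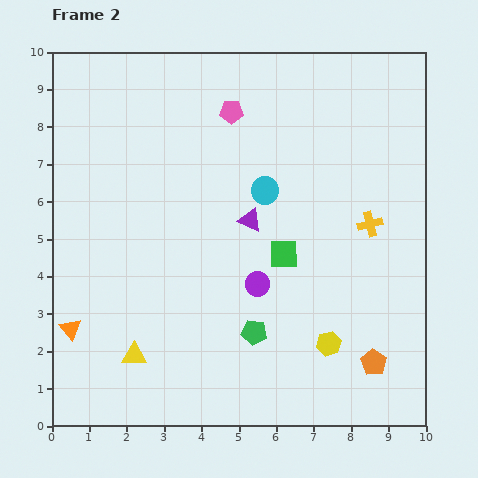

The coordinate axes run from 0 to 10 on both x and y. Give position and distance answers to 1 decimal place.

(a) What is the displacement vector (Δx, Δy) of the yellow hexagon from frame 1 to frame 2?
(1.0, 1.2)

The yellow hexagon was at (6.4, 1.0) in frame 1 and (7.4, 2.2) in frame 2.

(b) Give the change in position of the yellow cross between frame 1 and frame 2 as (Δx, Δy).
(1.6, -1.5)

The yellow cross was at (6.9, 6.9) in frame 1 and (8.5, 5.4) in frame 2.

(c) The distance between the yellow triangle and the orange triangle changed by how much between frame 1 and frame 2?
-2.4

Distance in frame 1: 4.2. Distance in frame 2: 1.8.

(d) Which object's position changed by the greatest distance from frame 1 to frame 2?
the yellow triangle

(moved 3.6; next 3.3)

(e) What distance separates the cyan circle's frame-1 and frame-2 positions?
2.1

The cyan circle moved from (5.3, 8.4) to (5.7, 6.3), a distance of √(0.4² + 2.1²) ≈ 2.1.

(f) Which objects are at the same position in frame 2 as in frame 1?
none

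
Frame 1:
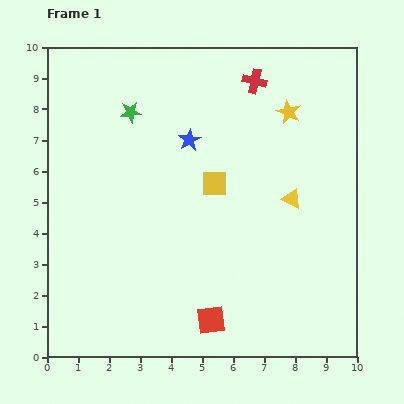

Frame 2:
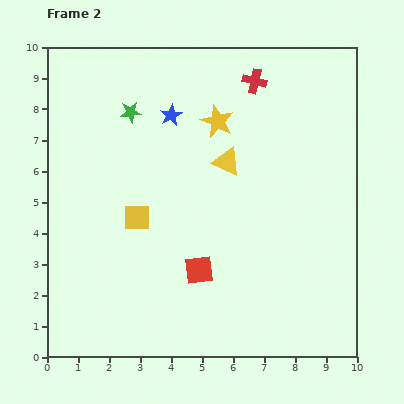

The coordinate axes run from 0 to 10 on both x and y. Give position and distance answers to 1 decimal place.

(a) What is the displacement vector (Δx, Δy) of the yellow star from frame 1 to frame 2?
(-2.3, -0.3)

The yellow star was at (7.8, 7.9) in frame 1 and (5.5, 7.6) in frame 2.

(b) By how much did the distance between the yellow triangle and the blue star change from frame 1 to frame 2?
-1.5

Distance in frame 1: 3.8. Distance in frame 2: 2.3.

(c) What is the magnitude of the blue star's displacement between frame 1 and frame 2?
1.0

The blue star moved from (4.6, 7.0) to (4.0, 7.8), a distance of √(0.6² + 0.8²) ≈ 1.0.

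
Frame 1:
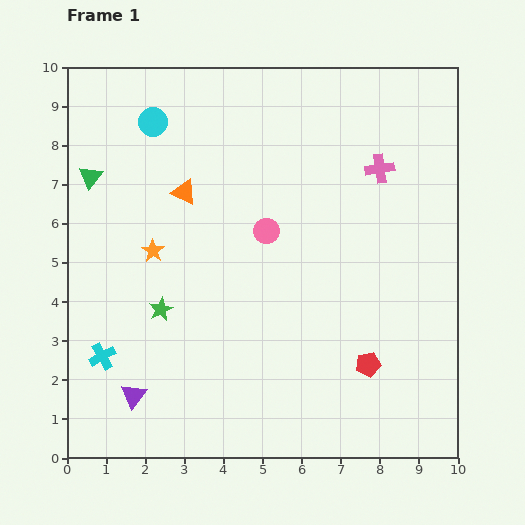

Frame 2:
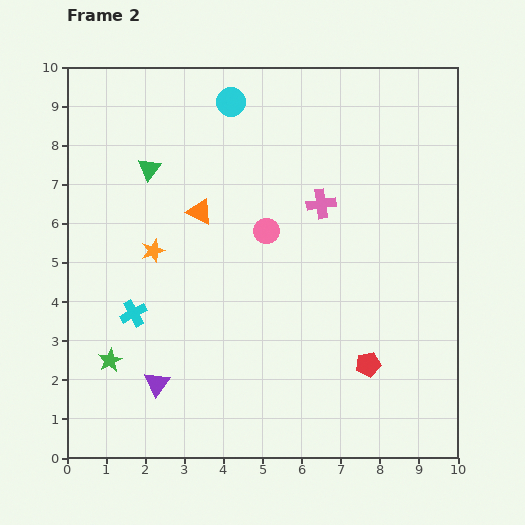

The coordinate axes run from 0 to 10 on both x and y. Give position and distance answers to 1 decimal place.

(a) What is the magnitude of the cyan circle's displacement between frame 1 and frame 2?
2.1

The cyan circle moved from (2.2, 8.6) to (4.2, 9.1), a distance of √(2.0² + 0.5²) ≈ 2.1.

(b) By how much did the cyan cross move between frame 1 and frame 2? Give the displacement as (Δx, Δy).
(0.8, 1.1)

The cyan cross was at (0.9, 2.6) in frame 1 and (1.7, 3.7) in frame 2.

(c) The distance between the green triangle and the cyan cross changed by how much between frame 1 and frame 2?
-0.9

Distance in frame 1: 4.6. Distance in frame 2: 3.7.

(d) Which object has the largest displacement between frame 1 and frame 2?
the cyan circle

(moved 2.1; next 1.8)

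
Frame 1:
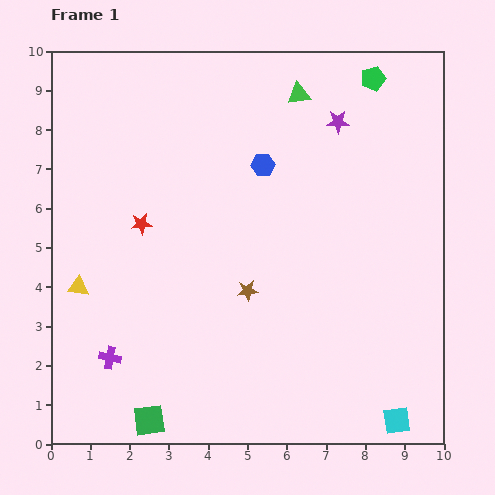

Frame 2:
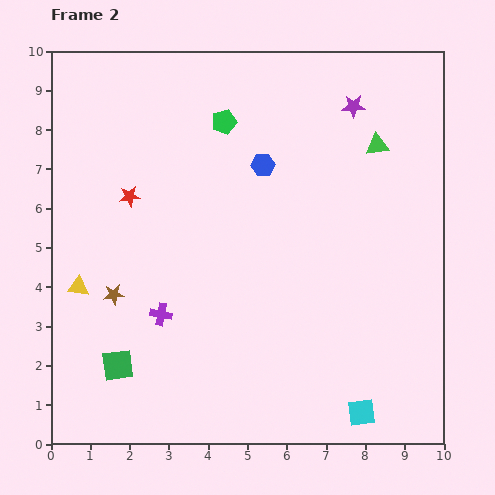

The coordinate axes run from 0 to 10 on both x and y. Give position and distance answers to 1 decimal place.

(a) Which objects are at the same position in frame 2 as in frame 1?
the blue hexagon, the yellow triangle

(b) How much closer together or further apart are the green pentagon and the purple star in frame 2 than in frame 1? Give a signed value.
+1.9

Distance in frame 1: 1.4. Distance in frame 2: 3.3.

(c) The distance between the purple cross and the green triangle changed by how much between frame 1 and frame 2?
-1.2

Distance in frame 1: 8.2. Distance in frame 2: 7.0.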